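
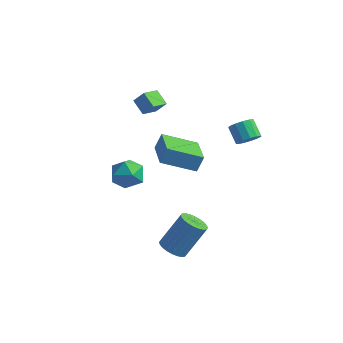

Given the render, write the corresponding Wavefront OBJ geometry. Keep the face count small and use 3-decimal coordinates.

v -2.139 1.838 1.793
v -2.955 2.193 2.35
v -1.945 2.866 1.422
v -2.761 3.221 1.979
v -1.559 1.999 2.541
v -2.375 2.354 3.098
v -1.365 3.027 2.17
v -2.181 3.382 2.727
v -2.814 -0.258 -1.361
v -2.219 0.613 -1.244
v -1.481 -1.073 -2.076
v -0.886 -0.202 -1.959
v -1.19 -0.756 -1.106
v -2.014 -0.253 -0.664
v -1.686 -0.207 -2.656
v -2.51 0.296 -2.214
v -1.521 0.644 -2.044
v -1.215 0.305 -1.086
v -2.485 -0.765 -2.234
v -2.179 -1.104 -1.276
v 1.841 -2.908 2.773
v 2.026 -2.517 3.664
v 0.588 -1.379 2.361
v 0.773 -0.987 3.252
v 3.387 -1.853 1.988
v 3.572 -1.461 2.879
v 2.134 -0.323 1.576
v 2.319 0.068 2.467
v 3.494 3.442 0.864
v 4.044 3.776 1.209
v 3.295 4.253 1.94
v 2.746 3.918 1.596
v 3.919 4.034 0.914
v 3.17 4.51 1.645
v 3.659 4.103 0.602
v 2.91 4.579 1.334
v 3.347 3.962 0.374
v 2.598 4.439 1.105
v 3.082 3.656 0.302
v 2.333 4.133 1.033
v 2.947 3.282 0.408
v 2.199 3.759 1.139
v 2.987 2.959 0.659
v 2.238 3.435 1.39
v 3.187 2.789 0.975
v 2.439 3.265 1.707
v 3.485 2.826 1.256
v 2.737 3.302 1.988
v 3.786 3.059 1.413
v 3.037 3.535 2.144
v 3.995 3.413 1.395
v 3.246 3.889 2.127
v 2.085 -2.077 -4.789
v 2.703 -2.624 -4.706
v 3.394 -1.57 -2.927
v 2.775 -1.023 -3.011
v 2.842 -2.399 -4.893
v 3.533 -1.345 -3.114
v 2.866 -2.125 -5.064
v 3.557 -1.072 -3.285
v 2.771 -1.844 -5.194
v 3.462 -0.791 -3.415
v 2.571 -1.599 -5.262
v 3.262 -0.545 -3.483
v 2.298 -1.426 -5.258
v 2.988 -0.372 -3.479
v 1.991 -1.352 -5.183
v 2.682 -0.298 -3.404
v 1.699 -1.388 -5.048
v 2.39 -0.335 -3.269
v 1.466 -1.53 -4.873
v 2.157 -0.476 -3.094
v 1.327 -1.755 -4.686
v 2.018 -0.701 -2.907
v 1.303 -2.028 -4.515
v 1.994 -0.975 -2.736
v 1.398 -2.309 -4.385
v 2.089 -1.256 -2.606
v 1.598 -2.555 -4.317
v 2.289 -1.501 -2.538
v 1.872 -2.728 -4.321
v 2.562 -1.674 -2.542
v 2.178 -2.802 -4.396
v 2.869 -1.748 -2.617
v 2.47 -2.765 -4.531
v 3.161 -1.712 -2.752
f 2 4 1
f 5 2 1
f 1 4 3
f 3 5 1
f 2 8 4
f 6 2 5
f 6 8 2
f 4 8 3
f 7 5 3
f 3 8 7
f 7 6 5
f 8 6 7
f 9 20 14
f 9 14 10
f 9 10 16
f 9 16 19
f 9 19 20
f 10 14 18
f 14 20 13
f 20 19 11
f 19 16 15
f 16 10 17
f 12 18 13
f 12 13 11
f 12 11 15
f 12 15 17
f 12 17 18
f 13 18 14
f 11 13 20
f 15 11 19
f 17 15 16
f 18 17 10
f 22 24 21
f 25 22 21
f 21 24 23
f 23 25 21
f 22 28 24
f 26 22 25
f 26 28 22
f 24 28 23
f 27 25 23
f 23 28 27
f 27 26 25
f 28 26 27
f 30 29 33
f 30 33 31
f 31 33 34
f 31 34 32
f 33 29 35
f 33 35 34
f 34 35 36
f 34 36 32
f 35 29 37
f 35 37 36
f 36 37 38
f 36 38 32
f 37 29 39
f 37 39 38
f 38 39 40
f 38 40 32
f 39 29 41
f 39 41 40
f 40 41 42
f 40 42 32
f 41 29 43
f 41 43 42
f 42 43 44
f 42 44 32
f 43 29 45
f 43 45 44
f 44 45 46
f 44 46 32
f 45 29 47
f 45 47 46
f 46 47 48
f 46 48 32
f 47 29 49
f 47 49 48
f 48 49 50
f 48 50 32
f 49 29 51
f 49 51 50
f 50 51 52
f 50 52 32
f 51 29 30
f 51 30 52
f 52 30 31
f 52 31 32
f 54 53 57
f 54 57 55
f 55 57 58
f 55 58 56
f 57 53 59
f 57 59 58
f 58 59 60
f 58 60 56
f 59 53 61
f 59 61 60
f 60 61 62
f 60 62 56
f 61 53 63
f 61 63 62
f 62 63 64
f 62 64 56
f 63 53 65
f 63 65 64
f 64 65 66
f 64 66 56
f 65 53 67
f 65 67 66
f 66 67 68
f 66 68 56
f 67 53 69
f 67 69 68
f 68 69 70
f 68 70 56
f 69 53 71
f 69 71 70
f 70 71 72
f 70 72 56
f 71 53 73
f 71 73 72
f 72 73 74
f 72 74 56
f 73 53 75
f 73 75 74
f 74 75 76
f 74 76 56
f 75 53 77
f 75 77 76
f 76 77 78
f 76 78 56
f 77 53 79
f 77 79 78
f 78 79 80
f 78 80 56
f 79 53 81
f 79 81 80
f 80 81 82
f 80 82 56
f 81 53 83
f 81 83 82
f 82 83 84
f 82 84 56
f 83 53 85
f 83 85 84
f 84 85 86
f 84 86 56
f 85 53 54
f 85 54 86
f 86 54 55
f 86 55 56



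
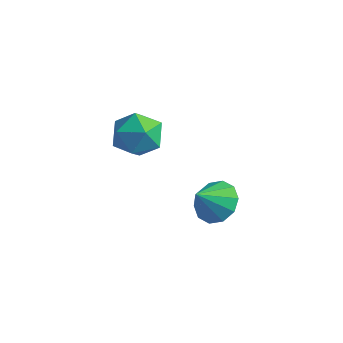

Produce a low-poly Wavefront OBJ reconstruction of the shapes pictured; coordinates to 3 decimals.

v 1.72 1.484 -3.002
v 2.402 1.031 -3.295
v 1.54 0.656 -2.138
v 2.58 1.378 -2.925
v 2.43 1.765 -2.584
v 2.008 2.046 -2.403
v 1.477 2.112 -2.45
v 1.038 1.938 -2.708
v 0.86 1.591 -3.078
v 1.01 1.203 -3.419
v 1.432 0.923 -3.601
v 1.963 0.857 -3.553
v 0.36 0.179 0.431
v 1.012 -0.467 0.66
v -0.712 -0.653 1.14
v -0.06 -1.299 1.369
v -0.04 -0.444 1.772
v 0.622 0.071 1.334
v -0.322 -1.191 0.466
v 0.34 -0.676 0.028
v 0.591 -1.314 0.681
v 0.765 -0.851 1.489
v -0.465 -0.269 0.311
v -0.291 0.194 1.119
f 2 1 4
f 2 4 3
f 4 1 5
f 4 5 3
f 5 1 6
f 5 6 3
f 6 1 7
f 6 7 3
f 7 1 8
f 7 8 3
f 8 1 9
f 8 9 3
f 9 1 10
f 9 10 3
f 10 1 11
f 10 11 3
f 11 1 12
f 11 12 3
f 12 1 2
f 12 2 3
f 13 24 18
f 13 18 14
f 13 14 20
f 13 20 23
f 13 23 24
f 14 18 22
f 18 24 17
f 24 23 15
f 23 20 19
f 20 14 21
f 16 22 17
f 16 17 15
f 16 15 19
f 16 19 21
f 16 21 22
f 17 22 18
f 15 17 24
f 19 15 23
f 21 19 20
f 22 21 14



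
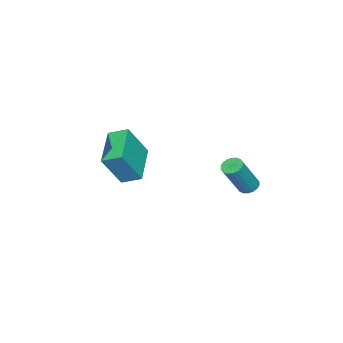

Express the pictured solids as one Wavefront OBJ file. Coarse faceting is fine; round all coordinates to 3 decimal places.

v -0.244 4.059 3.029
v 0.072 4.456 2.913
v 1.081 4.137 4.575
v 0.764 3.741 4.691
v -0.096 4.558 3.035
v 0.913 4.239 4.697
v -0.294 4.561 3.155
v 0.715 4.243 4.817
v -0.482 4.466 3.251
v 0.527 4.147 4.913
v -0.622 4.289 3.303
v 0.387 3.97 4.964
v -0.688 4.068 3.3
v 0.321 3.749 4.962
v -0.666 3.844 3.244
v 0.343 3.525 4.906
v -0.561 3.663 3.145
v 0.448 3.344 4.807
v -0.393 3.561 3.023
v 0.616 3.242 4.685
v -0.195 3.557 2.903
v 0.814 3.239 4.565
v -0.007 3.653 2.807
v 1.002 3.334 4.469
v 0.133 3.83 2.756
v 1.142 3.511 4.417
v 0.199 4.051 2.758
v 1.208 3.732 4.42
v 0.177 4.275 2.814
v 1.186 3.956 4.476
v -0.723 -2.339 3.036
v -0.935 -1.399 3.426
v 1.082 -1.623 2.29
v 0.87 -0.683 2.681
v 0.17 -2.837 4.719
v -0.042 -1.897 5.11
v 1.975 -2.121 3.974
v 1.763 -1.181 4.364
f 2 1 5
f 2 5 3
f 3 5 6
f 3 6 4
f 5 1 7
f 5 7 6
f 6 7 8
f 6 8 4
f 7 1 9
f 7 9 8
f 8 9 10
f 8 10 4
f 9 1 11
f 9 11 10
f 10 11 12
f 10 12 4
f 11 1 13
f 11 13 12
f 12 13 14
f 12 14 4
f 13 1 15
f 13 15 14
f 14 15 16
f 14 16 4
f 15 1 17
f 15 17 16
f 16 17 18
f 16 18 4
f 17 1 19
f 17 19 18
f 18 19 20
f 18 20 4
f 19 1 21
f 19 21 20
f 20 21 22
f 20 22 4
f 21 1 23
f 21 23 22
f 22 23 24
f 22 24 4
f 23 1 25
f 23 25 24
f 24 25 26
f 24 26 4
f 25 1 27
f 25 27 26
f 26 27 28
f 26 28 4
f 27 1 29
f 27 29 28
f 28 29 30
f 28 30 4
f 29 1 2
f 29 2 30
f 30 2 3
f 30 3 4
f 32 34 31
f 35 32 31
f 31 34 33
f 33 35 31
f 32 38 34
f 36 32 35
f 36 38 32
f 34 38 33
f 37 35 33
f 33 38 37
f 37 36 35
f 38 36 37



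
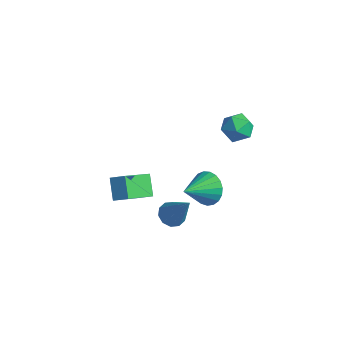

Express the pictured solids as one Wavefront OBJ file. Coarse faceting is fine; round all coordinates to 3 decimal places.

v 1.002 3.157 3.967
v 1.388 3.684 3.388
v 2.252 2.576 4.272
v 2.638 3.103 3.693
v 2.307 3.432 4.43
v 1.534 3.792 4.242
v 2.106 2.468 3.418
v 1.333 2.828 3.23
v 2.07 3.258 3.049
v 2.195 3.854 3.674
v 1.445 2.406 3.986
v 1.57 3.002 4.611
v 0.523 2.565 -1.625
v 0.958 2.095 -2.34
v 0.357 1.055 -0.735
v 1.266 2.198 -2.109
v 1.446 2.364 -1.794
v 1.467 2.564 -1.449
v 1.324 2.765 -1.135
v 1.043 2.931 -0.906
v 0.672 3.034 -0.801
v 0.275 3.056 -0.838
v -0.079 2.992 -1.012
v -0.329 2.855 -1.291
v -0.431 2.668 -1.629
v -0.369 2.462 -1.965
v -0.152 2.275 -2.243
v 0.182 2.137 -2.414
v 0.574 2.074 -2.448
v -3.209 -0.265 -1.186
v -2.507 0.052 -0.761
v -3.218 1.488 -2.482
v -2.516 1.805 -2.057
v -2.444 -0.865 -2.003
v -1.742 -0.548 -1.578
v -2.453 0.888 -3.299
v -1.751 1.205 -2.874
v 1.177 -0.661 -0.487
v 1.73 -0.388 -0.818
v 2.303 -0.699 1.367
v 1.49 -0.062 -0.666
v 1.131 0.036 -0.445
v 0.789 -0.133 -0.241
v 0.595 -0.504 -0.131
v 0.623 -0.935 -0.156
v 0.863 -1.261 -0.309
v 1.222 -1.359 -0.529
v 1.564 -1.19 -0.733
v 1.758 -0.819 -0.844
f 1 12 6
f 1 6 2
f 1 2 8
f 1 8 11
f 1 11 12
f 2 6 10
f 6 12 5
f 12 11 3
f 11 8 7
f 8 2 9
f 4 10 5
f 4 5 3
f 4 3 7
f 4 7 9
f 4 9 10
f 5 10 6
f 3 5 12
f 7 3 11
f 9 7 8
f 10 9 2
f 14 13 16
f 14 16 15
f 16 13 17
f 16 17 15
f 17 13 18
f 17 18 15
f 18 13 19
f 18 19 15
f 19 13 20
f 19 20 15
f 20 13 21
f 20 21 15
f 21 13 22
f 21 22 15
f 22 13 23
f 22 23 15
f 23 13 24
f 23 24 15
f 24 13 25
f 24 25 15
f 25 13 26
f 25 26 15
f 26 13 27
f 26 27 15
f 27 13 28
f 27 28 15
f 28 13 29
f 28 29 15
f 29 13 14
f 29 14 15
f 31 33 30
f 34 31 30
f 30 33 32
f 32 34 30
f 31 37 33
f 35 31 34
f 35 37 31
f 33 37 32
f 36 34 32
f 32 37 36
f 36 35 34
f 37 35 36
f 39 38 41
f 39 41 40
f 41 38 42
f 41 42 40
f 42 38 43
f 42 43 40
f 43 38 44
f 43 44 40
f 44 38 45
f 44 45 40
f 45 38 46
f 45 46 40
f 46 38 47
f 46 47 40
f 47 38 48
f 47 48 40
f 48 38 49
f 48 49 40
f 49 38 39
f 49 39 40



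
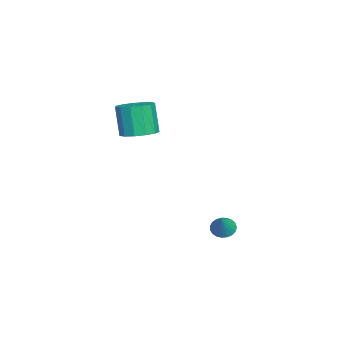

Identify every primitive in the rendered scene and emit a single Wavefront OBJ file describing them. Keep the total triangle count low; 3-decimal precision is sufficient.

v 1.726 -2.89 3.074
v 2.595 -2.958 3.298
v 2.163 -3.219 4.89
v 1.294 -3.15 4.666
v 2.473 -2.468 3.346
v 2.042 -2.729 4.938
v 2.115 -2.112 3.307
v 1.683 -2.373 4.899
v 1.632 -2.003 3.194
v 1.201 -2.263 4.786
v 1.18 -2.175 3.043
v 0.748 -2.436 4.635
v 0.901 -2.574 2.902
v 0.469 -2.835 4.494
v 0.884 -3.073 2.815
v 0.452 -3.334 4.407
v 1.134 -3.514 2.811
v 0.702 -3.775 4.403
v 1.572 -3.757 2.89
v 1.14 -4.018 4.482
v 2.059 -3.724 3.028
v 1.627 -3.985 4.62
v 2.44 -3.427 3.18
v 2.009 -3.687 4.772
v 2.688 1.012 -2.13
v 3.14 1.012 -2.525
v 3.512 1.008 -1.19
v 3.102 1.256 -2.491
v 2.992 1.458 -2.394
v 2.83 1.583 -2.251
v 2.643 1.609 -2.088
v 2.464 1.532 -1.932
v 2.324 1.365 -1.81
v 2.247 1.137 -1.743
v 2.246 0.888 -1.744
v 2.322 0.66 -1.811
v 2.461 0.493 -1.934
v 2.639 0.416 -2.09
v 2.826 0.442 -2.254
v 2.989 0.566 -2.396
v 3.1 0.768 -2.492
f 2 1 5
f 2 5 3
f 3 5 6
f 3 6 4
f 5 1 7
f 5 7 6
f 6 7 8
f 6 8 4
f 7 1 9
f 7 9 8
f 8 9 10
f 8 10 4
f 9 1 11
f 9 11 10
f 10 11 12
f 10 12 4
f 11 1 13
f 11 13 12
f 12 13 14
f 12 14 4
f 13 1 15
f 13 15 14
f 14 15 16
f 14 16 4
f 15 1 17
f 15 17 16
f 16 17 18
f 16 18 4
f 17 1 19
f 17 19 18
f 18 19 20
f 18 20 4
f 19 1 21
f 19 21 20
f 20 21 22
f 20 22 4
f 21 1 23
f 21 23 22
f 22 23 24
f 22 24 4
f 23 1 2
f 23 2 24
f 24 2 3
f 24 3 4
f 26 25 28
f 26 28 27
f 28 25 29
f 28 29 27
f 29 25 30
f 29 30 27
f 30 25 31
f 30 31 27
f 31 25 32
f 31 32 27
f 32 25 33
f 32 33 27
f 33 25 34
f 33 34 27
f 34 25 35
f 34 35 27
f 35 25 36
f 35 36 27
f 36 25 37
f 36 37 27
f 37 25 38
f 37 38 27
f 38 25 39
f 38 39 27
f 39 25 40
f 39 40 27
f 40 25 41
f 40 41 27
f 41 25 26
f 41 26 27



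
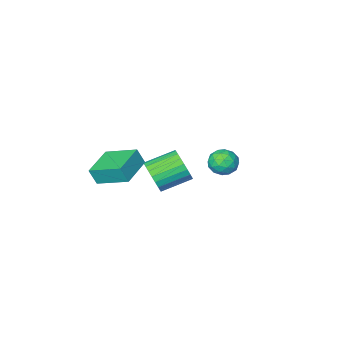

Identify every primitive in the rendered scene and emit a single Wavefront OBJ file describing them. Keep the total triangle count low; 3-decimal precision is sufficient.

v -3.679 -0.308 1.509
v -3 -0.558 1.729
v -4.04 -1.462 1.311
v -3.361 -1.712 1.531
v -3.832 -1.403 2.036
v -3.608 -0.69 2.159
v -3.432 -1.33 0.881
v -3.208 -0.617 1.004
v -2.846 -1.19 1.34
v -3.094 -1.235 2.055
v -3.946 -0.785 0.985
v -4.194 -0.83 1.7
v -3.308 -0.332 1.637
v -3.732 -1.688 1.403
v -4.009 -1.507 1.701
v -3.609 -1.654 1.83
v -3.666 -0.409 1.889
v -3.266 -0.557 2.018
v -3.755 -1.053 2.199
v -3.774 -1.463 1.022
v -3.374 -1.611 1.151
v -3.431 -0.366 1.21
v -3.031 -0.513 1.339
v -3.285 -0.967 0.841
v -2.818 -0.85 1.537
v -3.03 -1.528 1.421
v -3.072 -1.304 1.039
v -2.941 -0.885 1.111
v -2.963 -0.877 1.957
v -3.176 -1.555 1.84
v -3.452 -1.374 2.138
v -3.321 -0.955 2.21
v -2.873 -1.248 1.729
v -3.864 -0.465 1.2
v -4.077 -1.143 1.083
v -3.719 -1.065 0.83
v -3.588 -0.646 0.902
v -4.01 -0.492 1.619
v -4.222 -1.17 1.503
v -4.099 -1.135 1.929
v -3.968 -0.716 2.001
v -4.167 -0.772 1.311
v 1.121 0.709 3.191
v 1.478 1.028 3.869
v 0.137 1.389 4.407
v -0.221 1.071 3.729
v 1.47 1.286 3.674
v 0.129 1.648 4.213
v 1.409 1.457 3.406
v 0.067 1.819 3.945
v 1.303 1.515 3.106
v -0.038 1.876 3.644
v 1.17 1.449 2.818
v -0.171 1.81 3.356
v 1.03 1.271 2.587
v -0.312 1.632 3.125
v 0.903 1.007 2.448
v -0.439 1.369 2.986
v 0.809 0.698 2.422
v -0.532 1.06 2.96
v 0.763 0.391 2.513
v -0.578 0.752 3.051
v 0.771 0.132 2.707
v -0.57 0.494 3.246
v 0.833 -0.039 2.975
v -0.509 0.323 3.514
v 0.938 -0.096 3.276
v -0.403 0.265 3.814
v 1.071 -0.03 3.564
v -0.27 0.331 4.102
v 1.212 0.148 3.795
v -0.13 0.509 4.333
v 1.339 0.411 3.934
v -0.003 0.773 4.472
v 1.432 0.72 3.96
v 0.091 1.082 4.498
v 1.372 -2.167 2.405
v 1.645 -2.372 3.195
v 0.565 -0.844 3.028
v 0.838 -1.049 3.817
v 2.702 -1.251 2.183
v 2.975 -1.456 2.972
v 1.895 0.072 2.805
v 2.168 -0.133 3.595
f 1 38 17
f 38 12 41
f 17 41 6
f 38 41 17
f 1 17 13
f 17 6 18
f 13 18 2
f 17 18 13
f 1 13 22
f 13 2 23
f 22 23 8
f 13 23 22
f 1 22 34
f 22 8 37
f 34 37 11
f 22 37 34
f 1 34 38
f 34 11 42
f 38 42 12
f 34 42 38
f 2 18 29
f 18 6 32
f 29 32 10
f 18 32 29
f 6 41 19
f 41 12 40
f 19 40 5
f 41 40 19
f 12 42 39
f 42 11 35
f 39 35 3
f 42 35 39
f 11 37 36
f 37 8 24
f 36 24 7
f 37 24 36
f 8 23 28
f 23 2 25
f 28 25 9
f 23 25 28
f 4 30 16
f 30 10 31
f 16 31 5
f 30 31 16
f 4 16 14
f 16 5 15
f 14 15 3
f 16 15 14
f 4 14 21
f 14 3 20
f 21 20 7
f 14 20 21
f 4 21 26
f 21 7 27
f 26 27 9
f 21 27 26
f 4 26 30
f 26 9 33
f 30 33 10
f 26 33 30
f 5 31 19
f 31 10 32
f 19 32 6
f 31 32 19
f 3 15 39
f 15 5 40
f 39 40 12
f 15 40 39
f 7 20 36
f 20 3 35
f 36 35 11
f 20 35 36
f 9 27 28
f 27 7 24
f 28 24 8
f 27 24 28
f 10 33 29
f 33 9 25
f 29 25 2
f 33 25 29
f 44 43 47
f 44 47 45
f 45 47 48
f 45 48 46
f 47 43 49
f 47 49 48
f 48 49 50
f 48 50 46
f 49 43 51
f 49 51 50
f 50 51 52
f 50 52 46
f 51 43 53
f 51 53 52
f 52 53 54
f 52 54 46
f 53 43 55
f 53 55 54
f 54 55 56
f 54 56 46
f 55 43 57
f 55 57 56
f 56 57 58
f 56 58 46
f 57 43 59
f 57 59 58
f 58 59 60
f 58 60 46
f 59 43 61
f 59 61 60
f 60 61 62
f 60 62 46
f 61 43 63
f 61 63 62
f 62 63 64
f 62 64 46
f 63 43 65
f 63 65 64
f 64 65 66
f 64 66 46
f 65 43 67
f 65 67 66
f 66 67 68
f 66 68 46
f 67 43 69
f 67 69 68
f 68 69 70
f 68 70 46
f 69 43 71
f 69 71 70
f 70 71 72
f 70 72 46
f 71 43 73
f 71 73 72
f 72 73 74
f 72 74 46
f 73 43 75
f 73 75 74
f 74 75 76
f 74 76 46
f 75 43 44
f 75 44 76
f 76 44 45
f 76 45 46
f 78 80 77
f 81 78 77
f 77 80 79
f 79 81 77
f 78 84 80
f 82 78 81
f 82 84 78
f 80 84 79
f 83 81 79
f 79 84 83
f 83 82 81
f 84 82 83



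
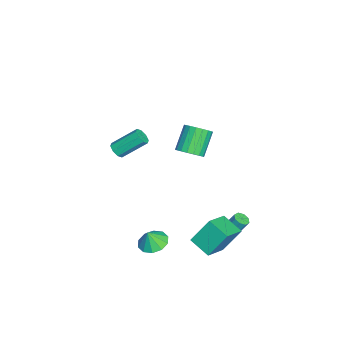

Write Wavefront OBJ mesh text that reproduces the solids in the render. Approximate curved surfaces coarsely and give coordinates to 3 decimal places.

v 1.501 0.533 2.473
v 1.998 0.118 3.023
v 0.856 0.491 4.337
v 0.359 0.907 3.787
v 2.132 0.471 3.039
v 0.99 0.845 4.353
v 2.141 0.837 2.943
v 0.999 1.21 4.257
v 2.023 1.143 2.754
v 0.881 1.516 4.067
v 1.802 1.328 2.509
v 0.66 1.701 3.823
v 1.521 1.355 2.257
v 0.379 1.728 3.571
v 1.236 1.22 2.048
v 0.094 1.593 3.361
v 1.004 0.949 1.923
v -0.138 1.322 3.237
v 0.87 0.595 1.907
v -0.272 0.969 3.221
v 0.861 0.23 2.003
v -0.281 0.603 3.317
v 0.979 -0.076 2.193
v -0.163 0.297 3.506
v 1.2 -0.261 2.437
v 0.058 0.112 3.751
v 1.481 -0.288 2.689
v 0.339 0.085 4.003
v 1.766 -0.153 2.899
v 0.624 0.22 4.212
v 3.661 -1.28 -3.823
v 4.412 -1.739 -4.123
v 3.899 -1.56 -2.797
v 4.568 -1.197 -4.011
v 4.378 -0.687 -3.827
v 3.914 -0.403 -3.642
v 3.353 -0.454 -3.526
v 2.91 -0.82 -3.523
v 2.754 -1.362 -3.635
v 2.944 -1.872 -3.819
v 3.409 -2.156 -4.004
v 3.969 -2.105 -4.12
v 2.669 1.594 -3.732
v 2.344 2.618 -2.201
v 3.458 2.686 -4.294
v 3.133 3.71 -2.764
v 4.167 0.91 -2.956
v 3.842 1.934 -1.426
v 4.956 2.002 -3.519
v 4.631 3.026 -1.988
v -3.822 -4.482 -2.072
v -3.314 -4.631 -1.769
v -3.61 -3.107 -0.525
v -4.118 -2.958 -0.828
v -3.233 -4.331 -2.117
v -3.529 -2.807 -0.873
v -3.497 -4.119 -2.439
v -3.793 -2.595 -1.195
v -3.951 -4.12 -2.546
v -4.247 -2.596 -1.302
v -4.33 -4.333 -2.375
v -4.626 -2.809 -1.131
v -4.411 -4.633 -2.027
v -4.707 -3.109 -0.783
v -4.147 -4.845 -1.705
v -4.443 -3.321 -0.461
v -3.693 -4.844 -1.598
v -3.989 -3.32 -0.354
v 1.947 3.066 -3.621
v 2.245 2.704 -3.418
v 2.271 3.253 -2.477
v 1.973 3.614 -2.679
v 2.45 2.989 -3.59
v 2.476 3.537 -2.648
v 2.361 3.318 -3.779
v 2.387 3.866 -2.838
v 2.029 3.5 -3.876
v 2.055 4.048 -2.934
v 1.649 3.427 -3.823
v 1.675 3.976 -2.882
v 1.444 3.143 -3.652
v 1.47 3.691 -2.71
v 1.533 2.814 -3.462
v 1.559 3.362 -2.521
v 1.865 2.632 -3.366
v 1.891 3.18 -2.424
f 2 1 5
f 2 5 3
f 3 5 6
f 3 6 4
f 5 1 7
f 5 7 6
f 6 7 8
f 6 8 4
f 7 1 9
f 7 9 8
f 8 9 10
f 8 10 4
f 9 1 11
f 9 11 10
f 10 11 12
f 10 12 4
f 11 1 13
f 11 13 12
f 12 13 14
f 12 14 4
f 13 1 15
f 13 15 14
f 14 15 16
f 14 16 4
f 15 1 17
f 15 17 16
f 16 17 18
f 16 18 4
f 17 1 19
f 17 19 18
f 18 19 20
f 18 20 4
f 19 1 21
f 19 21 20
f 20 21 22
f 20 22 4
f 21 1 23
f 21 23 22
f 22 23 24
f 22 24 4
f 23 1 25
f 23 25 24
f 24 25 26
f 24 26 4
f 25 1 27
f 25 27 26
f 26 27 28
f 26 28 4
f 27 1 29
f 27 29 28
f 28 29 30
f 28 30 4
f 29 1 2
f 29 2 30
f 30 2 3
f 30 3 4
f 32 31 34
f 32 34 33
f 34 31 35
f 34 35 33
f 35 31 36
f 35 36 33
f 36 31 37
f 36 37 33
f 37 31 38
f 37 38 33
f 38 31 39
f 38 39 33
f 39 31 40
f 39 40 33
f 40 31 41
f 40 41 33
f 41 31 42
f 41 42 33
f 42 31 32
f 42 32 33
f 44 46 43
f 47 44 43
f 43 46 45
f 45 47 43
f 44 50 46
f 48 44 47
f 48 50 44
f 46 50 45
f 49 47 45
f 45 50 49
f 49 48 47
f 50 48 49
f 52 51 55
f 52 55 53
f 53 55 56
f 53 56 54
f 55 51 57
f 55 57 56
f 56 57 58
f 56 58 54
f 57 51 59
f 57 59 58
f 58 59 60
f 58 60 54
f 59 51 61
f 59 61 60
f 60 61 62
f 60 62 54
f 61 51 63
f 61 63 62
f 62 63 64
f 62 64 54
f 63 51 65
f 63 65 64
f 64 65 66
f 64 66 54
f 65 51 67
f 65 67 66
f 66 67 68
f 66 68 54
f 67 51 52
f 67 52 68
f 68 52 53
f 68 53 54
f 70 69 73
f 70 73 71
f 71 73 74
f 71 74 72
f 73 69 75
f 73 75 74
f 74 75 76
f 74 76 72
f 75 69 77
f 75 77 76
f 76 77 78
f 76 78 72
f 77 69 79
f 77 79 78
f 78 79 80
f 78 80 72
f 79 69 81
f 79 81 80
f 80 81 82
f 80 82 72
f 81 69 83
f 81 83 82
f 82 83 84
f 82 84 72
f 83 69 85
f 83 85 84
f 84 85 86
f 84 86 72
f 85 69 70
f 85 70 86
f 86 70 71
f 86 71 72



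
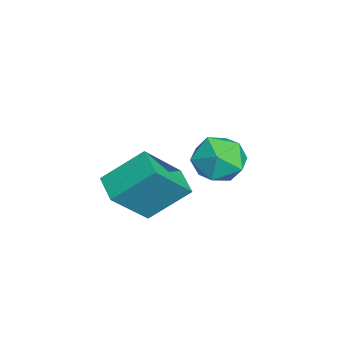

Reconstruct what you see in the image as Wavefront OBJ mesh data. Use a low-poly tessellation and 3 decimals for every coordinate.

v -0.069 3.13 -0.185
v 0.725 2.393 -0.337
v -0.905 2.527 -1.623
v -0.111 1.79 -1.775
v -0.791 1.693 -0.924
v -0.274 2.066 -0.035
v 0.094 2.854 -1.925
v 0.611 3.227 -1.036
v 0.826 2.223 -1.413
v 0.279 1.505 -0.794
v -0.459 3.415 -1.166
v -1.006 2.697 -0.547
v 3.397 -1.285 0.414
v 3.218 0.104 1.576
v 2.549 -0.161 -1.062
v 2.37 1.229 0.1
v 4.41 -0.909 0.12
v 4.231 0.481 1.282
v 3.562 0.216 -1.356
v 3.383 1.605 -0.194
f 1 12 6
f 1 6 2
f 1 2 8
f 1 8 11
f 1 11 12
f 2 6 10
f 6 12 5
f 12 11 3
f 11 8 7
f 8 2 9
f 4 10 5
f 4 5 3
f 4 3 7
f 4 7 9
f 4 9 10
f 5 10 6
f 3 5 12
f 7 3 11
f 9 7 8
f 10 9 2
f 14 16 13
f 17 14 13
f 13 16 15
f 15 17 13
f 14 20 16
f 18 14 17
f 18 20 14
f 16 20 15
f 19 17 15
f 15 20 19
f 19 18 17
f 20 18 19



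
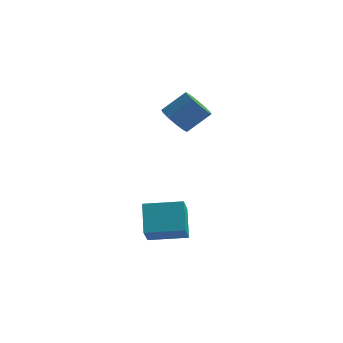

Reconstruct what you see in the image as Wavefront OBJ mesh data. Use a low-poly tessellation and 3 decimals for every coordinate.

v -2.787 0.205 1.713
v -2.372 0.535 1.1
v -1.478 1.145 2.035
v -1.893 0.815 2.647
v -2.731 0.856 1.234
v -1.838 1.467 2.169
v -3.112 0.929 1.551
v -2.219 1.539 2.486
v -3.369 0.725 1.93
v -2.475 1.335 2.864
v -3.403 0.322 2.225
v -2.509 0.932 3.16
v -3.202 -0.125 2.325
v -2.308 0.485 3.26
v -2.842 -0.447 2.191
v -1.949 0.164 3.126
v -2.461 -0.519 1.874
v -1.568 0.091 2.809
v -2.205 -0.315 1.496
v -1.311 0.295 2.43
v -2.171 0.088 1.2
v -1.277 0.698 2.135
v -2.635 -4.109 -2.864
v -3.075 -3.035 -1.778
v -2.785 -3.208 -3.817
v -3.225 -2.133 -2.731
v -0.975 -3.627 -2.669
v -1.415 -2.552 -1.583
v -1.125 -2.725 -3.622
v -1.565 -1.651 -2.536
f 2 1 5
f 2 5 3
f 3 5 6
f 3 6 4
f 5 1 7
f 5 7 6
f 6 7 8
f 6 8 4
f 7 1 9
f 7 9 8
f 8 9 10
f 8 10 4
f 9 1 11
f 9 11 10
f 10 11 12
f 10 12 4
f 11 1 13
f 11 13 12
f 12 13 14
f 12 14 4
f 13 1 15
f 13 15 14
f 14 15 16
f 14 16 4
f 15 1 17
f 15 17 16
f 16 17 18
f 16 18 4
f 17 1 19
f 17 19 18
f 18 19 20
f 18 20 4
f 19 1 21
f 19 21 20
f 20 21 22
f 20 22 4
f 21 1 2
f 21 2 22
f 22 2 3
f 22 3 4
f 24 26 23
f 27 24 23
f 23 26 25
f 25 27 23
f 24 30 26
f 28 24 27
f 28 30 24
f 26 30 25
f 29 27 25
f 25 30 29
f 29 28 27
f 30 28 29



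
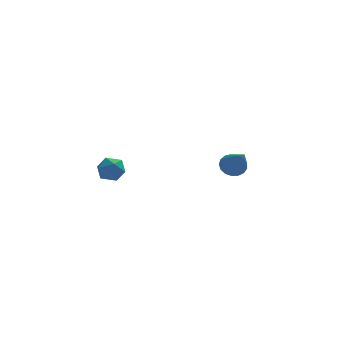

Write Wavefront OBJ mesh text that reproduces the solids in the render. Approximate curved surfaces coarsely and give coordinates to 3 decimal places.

v 3.805 1.728 1.315
v 4.113 2.137 1.749
v 3.995 0.112 2.705
v 3.803 2.165 1.824
v 3.493 2.093 1.782
v 3.255 1.938 1.634
v 3.143 1.735 1.413
v 3.182 1.53 1.169
v 3.365 1.371 0.959
v 3.648 1.293 0.831
v 3.968 1.316 0.813
v 4.25 1.433 0.911
v 4.43 1.617 1.101
v 4.468 1.827 1.34
v 4.353 2.015 1.574
v -2.269 -2.262 3.753
v -1.879 -2.765 4.053
v -2.841 -3.055 3.167
v -2.451 -3.558 3.467
v -2.915 -3.196 3.853
v -2.561 -2.706 4.215
v -2.159 -3.114 3.005
v -1.805 -2.624 3.367
v -1.81 -3.292 3.59
v -2.278 -3.342 4.115
v -2.442 -2.478 3.105
v -2.91 -2.528 3.63
f 2 1 4
f 2 4 3
f 4 1 5
f 4 5 3
f 5 1 6
f 5 6 3
f 6 1 7
f 6 7 3
f 7 1 8
f 7 8 3
f 8 1 9
f 8 9 3
f 9 1 10
f 9 10 3
f 10 1 11
f 10 11 3
f 11 1 12
f 11 12 3
f 12 1 13
f 12 13 3
f 13 1 14
f 13 14 3
f 14 1 15
f 14 15 3
f 15 1 2
f 15 2 3
f 16 27 21
f 16 21 17
f 16 17 23
f 16 23 26
f 16 26 27
f 17 21 25
f 21 27 20
f 27 26 18
f 26 23 22
f 23 17 24
f 19 25 20
f 19 20 18
f 19 18 22
f 19 22 24
f 19 24 25
f 20 25 21
f 18 20 27
f 22 18 26
f 24 22 23
f 25 24 17



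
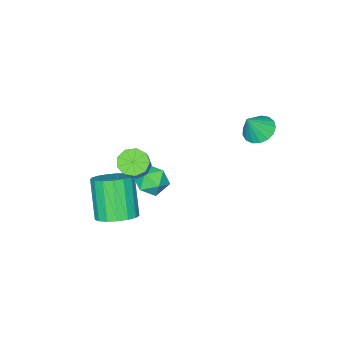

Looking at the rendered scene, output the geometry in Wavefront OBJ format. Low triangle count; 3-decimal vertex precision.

v 1.113 0.113 -4.169
v 1.563 -0.625 -4.381
v 0.936 -1.472 -2.764
v 0.487 -0.733 -2.551
v 1.842 -0.397 -4.154
v 1.215 -1.244 -2.536
v 1.954 -0.053 -3.93
v 1.328 -0.9 -2.313
v 1.874 0.33 -3.76
v 1.247 -0.517 -2.143
v 1.62 0.663 -3.685
v 0.993 -0.184 -2.068
v 1.249 0.87 -3.72
v 0.622 0.023 -2.103
v 0.847 0.904 -3.858
v 0.221 0.057 -2.241
v 0.507 0.757 -4.067
v -0.12 -0.09 -2.45
v 0.305 0.462 -4.299
v -0.322 -0.385 -2.682
v 0.289 0.088 -4.502
v -0.338 -0.759 -2.885
v 0.461 -0.281 -4.628
v -0.166 -1.128 -3.011
v 0.783 -0.559 -4.649
v 0.156 -1.406 -3.032
v 1.181 -0.683 -4.56
v 0.554 -1.53 -2.943
v 0.917 0.974 -0.372
v 1.428 0.624 -0.531
v 1.954 1.035 0.253
v 1.443 1.386 0.412
v 1.439 1.008 -0.74
v 1.965 1.42 0.044
v 1.206 1.376 -0.777
v 1.732 1.788 0.007
v 0.837 1.557 -0.625
v 1.363 1.969 0.159
v 0.506 1.464 -0.354
v 1.032 1.876 0.43
v 0.367 1.143 -0.091
v 0.893 1.554 0.692
v 0.485 0.742 0.04
v 1.011 1.154 0.824
v 0.806 0.45 -0.022
v 1.332 0.862 0.762
v 1.178 0.403 -0.247
v 1.704 0.815 0.537
v -3.015 3.847 0.989
v -2.437 3.697 0.605
v -2.425 3.713 1.931
v -2.424 4.034 0.644
v -2.546 4.329 0.763
v -2.776 4.512 0.933
v -3.06 4.544 1.115
v -3.335 4.415 1.269
v -3.536 4.157 1.359
v -3.618 3.827 1.364
v -3.562 3.502 1.283
v -3.381 3.255 1.134
v -3.116 3.145 0.953
v -2.828 3.195 0.779
v -2.583 3.394 0.654
v 0.213 1.563 -1.848
v 0.682 0.992 -2.124
v -0.802 0.808 -2.016
v -0.333 0.237 -2.292
v -0.303 0.439 -1.53
v 0.325 0.906 -1.426
v -0.445 0.894 -2.714
v 0.183 1.361 -2.61
v 0.276 0.579 -2.659
v 0.364 0.298 -1.927
v -0.484 1.502 -2.213
v -0.396 1.221 -1.481
f 2 1 5
f 2 5 3
f 3 5 6
f 3 6 4
f 5 1 7
f 5 7 6
f 6 7 8
f 6 8 4
f 7 1 9
f 7 9 8
f 8 9 10
f 8 10 4
f 9 1 11
f 9 11 10
f 10 11 12
f 10 12 4
f 11 1 13
f 11 13 12
f 12 13 14
f 12 14 4
f 13 1 15
f 13 15 14
f 14 15 16
f 14 16 4
f 15 1 17
f 15 17 16
f 16 17 18
f 16 18 4
f 17 1 19
f 17 19 18
f 18 19 20
f 18 20 4
f 19 1 21
f 19 21 20
f 20 21 22
f 20 22 4
f 21 1 23
f 21 23 22
f 22 23 24
f 22 24 4
f 23 1 25
f 23 25 24
f 24 25 26
f 24 26 4
f 25 1 27
f 25 27 26
f 26 27 28
f 26 28 4
f 27 1 2
f 27 2 28
f 28 2 3
f 28 3 4
f 30 29 33
f 30 33 31
f 31 33 34
f 31 34 32
f 33 29 35
f 33 35 34
f 34 35 36
f 34 36 32
f 35 29 37
f 35 37 36
f 36 37 38
f 36 38 32
f 37 29 39
f 37 39 38
f 38 39 40
f 38 40 32
f 39 29 41
f 39 41 40
f 40 41 42
f 40 42 32
f 41 29 43
f 41 43 42
f 42 43 44
f 42 44 32
f 43 29 45
f 43 45 44
f 44 45 46
f 44 46 32
f 45 29 47
f 45 47 46
f 46 47 48
f 46 48 32
f 47 29 30
f 47 30 48
f 48 30 31
f 48 31 32
f 50 49 52
f 50 52 51
f 52 49 53
f 52 53 51
f 53 49 54
f 53 54 51
f 54 49 55
f 54 55 51
f 55 49 56
f 55 56 51
f 56 49 57
f 56 57 51
f 57 49 58
f 57 58 51
f 58 49 59
f 58 59 51
f 59 49 60
f 59 60 51
f 60 49 61
f 60 61 51
f 61 49 62
f 61 62 51
f 62 49 63
f 62 63 51
f 63 49 50
f 63 50 51
f 64 75 69
f 64 69 65
f 64 65 71
f 64 71 74
f 64 74 75
f 65 69 73
f 69 75 68
f 75 74 66
f 74 71 70
f 71 65 72
f 67 73 68
f 67 68 66
f 67 66 70
f 67 70 72
f 67 72 73
f 68 73 69
f 66 68 75
f 70 66 74
f 72 70 71
f 73 72 65



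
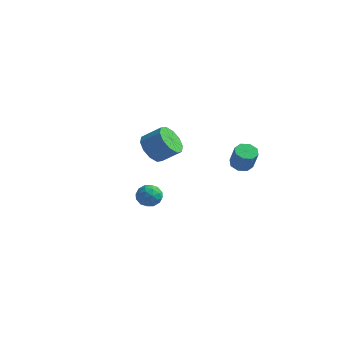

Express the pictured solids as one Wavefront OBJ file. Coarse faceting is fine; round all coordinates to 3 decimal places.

v -0.1 -3.044 3.483
v 0.479 -2.67 3.709
v 0.561 -4.01 3.391
v 1.14 -3.636 3.617
v 0.597 -3.778 4.078
v 0.189 -3.181 4.134
v 0.851 -3.499 2.966
v 0.443 -2.902 3.022
v 1.067 -2.951 3.389
v 0.91 -3.123 4.076
v 0.13 -3.557 3.024
v -0.027 -3.729 3.711
v 0.132 -2.772 3.604
v 0.908 -3.908 3.496
v 0.589 -3.991 3.767
v 0.93 -3.771 3.9
v -0.039 -3.072 3.854
v 0.301 -2.852 3.987
v 0.371 -3.504 4.203
v 0.739 -3.828 3.113
v 1.079 -3.608 3.246
v 0.11 -2.909 3.2
v 0.451 -2.689 3.333
v 0.669 -3.176 2.897
v 0.817 -2.717 3.549
v 1.206 -3.285 3.495
v 1.036 -3.205 3.112
v 0.796 -2.854 3.146
v 0.725 -2.819 3.953
v 1.113 -3.387 3.899
v 0.794 -3.47 4.17
v 0.555 -3.119 4.203
v 1.071 -2.984 3.765
v -0.073 -3.293 3.201
v 0.315 -3.861 3.147
v 0.485 -3.561 2.897
v 0.246 -3.21 2.93
v -0.166 -3.395 3.605
v 0.223 -3.963 3.551
v 0.244 -3.826 3.954
v 0.004 -3.475 3.988
v -0.031 -3.696 3.335
v 2.042 4.011 2.476
v 2.551 3.685 2.211
v 2.987 3.383 3.42
v 2.478 3.709 3.684
v 2.656 4.172 2.295
v 3.092 3.869 3.504
v 2.402 4.565 2.485
v 2.837 4.262 3.694
v 1.937 4.633 2.669
v 2.372 4.331 3.878
v 1.533 4.337 2.74
v 1.969 4.035 3.949
v 1.428 3.851 2.656
v 1.864 3.548 3.865
v 1.683 3.458 2.466
v 2.118 3.155 3.675
v 2.148 3.389 2.282
v 2.583 3.087 3.491
v -2.29 2.057 3.413
v -1.908 2.628 2.714
v -0.908 2.954 3.528
v -1.29 2.383 4.227
v -2.287 2.965 3.045
v -1.287 3.292 3.859
v -2.667 2.955 3.516
v -1.667 3.282 4.33
v -2.904 2.602 3.948
v -1.904 2.929 4.762
v -2.905 2.041 4.176
v -1.905 2.368 4.989
v -2.672 1.486 4.112
v -1.672 1.812 4.926
v -2.293 1.148 3.781
v -1.293 1.475 4.595
v -1.913 1.158 3.31
v -0.913 1.485 4.124
v -1.676 1.511 2.878
v -0.676 1.838 3.692
v -1.675 2.072 2.651
v -0.675 2.399 3.464
f 1 38 17
f 38 12 41
f 17 41 6
f 38 41 17
f 1 17 13
f 17 6 18
f 13 18 2
f 17 18 13
f 1 13 22
f 13 2 23
f 22 23 8
f 13 23 22
f 1 22 34
f 22 8 37
f 34 37 11
f 22 37 34
f 1 34 38
f 34 11 42
f 38 42 12
f 34 42 38
f 2 18 29
f 18 6 32
f 29 32 10
f 18 32 29
f 6 41 19
f 41 12 40
f 19 40 5
f 41 40 19
f 12 42 39
f 42 11 35
f 39 35 3
f 42 35 39
f 11 37 36
f 37 8 24
f 36 24 7
f 37 24 36
f 8 23 28
f 23 2 25
f 28 25 9
f 23 25 28
f 4 30 16
f 30 10 31
f 16 31 5
f 30 31 16
f 4 16 14
f 16 5 15
f 14 15 3
f 16 15 14
f 4 14 21
f 14 3 20
f 21 20 7
f 14 20 21
f 4 21 26
f 21 7 27
f 26 27 9
f 21 27 26
f 4 26 30
f 26 9 33
f 30 33 10
f 26 33 30
f 5 31 19
f 31 10 32
f 19 32 6
f 31 32 19
f 3 15 39
f 15 5 40
f 39 40 12
f 15 40 39
f 7 20 36
f 20 3 35
f 36 35 11
f 20 35 36
f 9 27 28
f 27 7 24
f 28 24 8
f 27 24 28
f 10 33 29
f 33 9 25
f 29 25 2
f 33 25 29
f 44 43 47
f 44 47 45
f 45 47 48
f 45 48 46
f 47 43 49
f 47 49 48
f 48 49 50
f 48 50 46
f 49 43 51
f 49 51 50
f 50 51 52
f 50 52 46
f 51 43 53
f 51 53 52
f 52 53 54
f 52 54 46
f 53 43 55
f 53 55 54
f 54 55 56
f 54 56 46
f 55 43 57
f 55 57 56
f 56 57 58
f 56 58 46
f 57 43 59
f 57 59 58
f 58 59 60
f 58 60 46
f 59 43 44
f 59 44 60
f 60 44 45
f 60 45 46
f 62 61 65
f 62 65 63
f 63 65 66
f 63 66 64
f 65 61 67
f 65 67 66
f 66 67 68
f 66 68 64
f 67 61 69
f 67 69 68
f 68 69 70
f 68 70 64
f 69 61 71
f 69 71 70
f 70 71 72
f 70 72 64
f 71 61 73
f 71 73 72
f 72 73 74
f 72 74 64
f 73 61 75
f 73 75 74
f 74 75 76
f 74 76 64
f 75 61 77
f 75 77 76
f 76 77 78
f 76 78 64
f 77 61 79
f 77 79 78
f 78 79 80
f 78 80 64
f 79 61 81
f 79 81 80
f 80 81 82
f 80 82 64
f 81 61 62
f 81 62 82
f 82 62 63
f 82 63 64



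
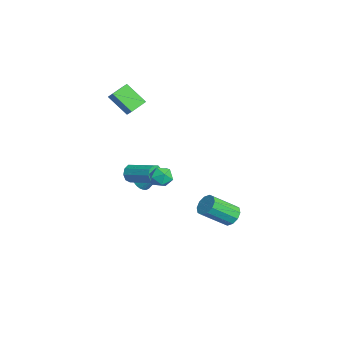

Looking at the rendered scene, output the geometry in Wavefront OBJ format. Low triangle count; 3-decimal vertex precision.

v -3.836 -0.411 3.334
v -4.612 -1.287 4.395
v -3.258 -0.26 3.881
v -4.033 -1.137 4.942
v -3.287 -1.303 2.998
v -4.062 -2.18 4.059
v -2.708 -1.153 3.545
v -3.484 -2.029 4.606
v 0.475 3.586 -3.396
v 1.158 3.499 -3.569
v 1.268 2.046 -2.396
v 0.585 2.134 -2.224
v 1.139 3.773 -3.227
v 1.249 2.321 -2.054
v 0.865 3.976 -2.95
v 0.975 2.524 -1.777
v 0.443 4.03 -2.843
v 0.553 2.578 -1.671
v 0.033 3.915 -2.948
v 0.143 2.462 -1.775
v -0.208 3.674 -3.224
v -0.098 2.221 -2.051
v -0.189 3.399 -3.566
v -0.079 1.947 -2.393
v 0.085 3.196 -3.843
v 0.195 1.744 -2.67
v 0.507 3.142 -3.949
v 0.617 1.69 -2.777
v 0.917 3.258 -3.845
v 1.027 1.805 -2.672
v 3.002 -0.881 2.593
v 3.515 -0.489 2.847
v 3.745 -1.451 1.973
v 4.258 -1.059 2.227
v 3.93 -1.511 2.639
v 3.471 -1.159 3.022
v 3.789 -0.781 1.798
v 3.33 -0.429 2.181
v 4.002 -0.427 2.356
v 4.089 -0.879 2.876
v 3.171 -1.061 1.944
v 3.258 -1.513 2.464
v -2.515 -0.695 -1.913
v -1.95 -0.726 -2.252
v -1.605 0.555 -0.507
v -2.062 -0.522 -2.361
v -2.244 -0.343 -2.401
v -2.467 -0.219 -2.368
v -2.697 -0.167 -2.265
v -2.9 -0.195 -2.108
v -3.044 -0.299 -1.922
v -3.107 -0.464 -1.735
v -3.081 -0.664 -1.574
v -2.968 -0.868 -1.465
v -2.787 -1.046 -1.425
v -2.564 -1.171 -1.458
v -2.334 -1.223 -1.561
v -2.131 -1.195 -1.718
v -1.987 -1.09 -1.904
v -1.923 -0.926 -2.091
v 1.995 -2.215 1.813
v 2.293 -2.302 1.335
v 3.424 -1.231 1.849
v 3.125 -1.145 2.327
v 2.04 -2.01 1.284
v 3.171 -0.939 1.797
v 1.766 -1.814 1.48
v 2.897 -0.743 1.993
v 1.598 -1.806 1.832
v 2.729 -0.735 2.345
v 1.616 -1.99 2.175
v 2.747 -0.919 2.689
v 1.811 -2.279 2.349
v 2.942 -1.208 2.863
v 2.092 -2.539 2.272
v 3.223 -1.468 2.786
v 2.327 -2.647 1.981
v 3.458 -1.576 2.494
v 2.407 -2.553 1.611
v 3.537 -1.482 2.124
f 2 4 1
f 5 2 1
f 1 4 3
f 3 5 1
f 2 8 4
f 6 2 5
f 6 8 2
f 4 8 3
f 7 5 3
f 3 8 7
f 7 6 5
f 8 6 7
f 10 9 13
f 10 13 11
f 11 13 14
f 11 14 12
f 13 9 15
f 13 15 14
f 14 15 16
f 14 16 12
f 15 9 17
f 15 17 16
f 16 17 18
f 16 18 12
f 17 9 19
f 17 19 18
f 18 19 20
f 18 20 12
f 19 9 21
f 19 21 20
f 20 21 22
f 20 22 12
f 21 9 23
f 21 23 22
f 22 23 24
f 22 24 12
f 23 9 25
f 23 25 24
f 24 25 26
f 24 26 12
f 25 9 27
f 25 27 26
f 26 27 28
f 26 28 12
f 27 9 29
f 27 29 28
f 28 29 30
f 28 30 12
f 29 9 10
f 29 10 30
f 30 10 11
f 30 11 12
f 31 42 36
f 31 36 32
f 31 32 38
f 31 38 41
f 31 41 42
f 32 36 40
f 36 42 35
f 42 41 33
f 41 38 37
f 38 32 39
f 34 40 35
f 34 35 33
f 34 33 37
f 34 37 39
f 34 39 40
f 35 40 36
f 33 35 42
f 37 33 41
f 39 37 38
f 40 39 32
f 44 43 46
f 44 46 45
f 46 43 47
f 46 47 45
f 47 43 48
f 47 48 45
f 48 43 49
f 48 49 45
f 49 43 50
f 49 50 45
f 50 43 51
f 50 51 45
f 51 43 52
f 51 52 45
f 52 43 53
f 52 53 45
f 53 43 54
f 53 54 45
f 54 43 55
f 54 55 45
f 55 43 56
f 55 56 45
f 56 43 57
f 56 57 45
f 57 43 58
f 57 58 45
f 58 43 59
f 58 59 45
f 59 43 60
f 59 60 45
f 60 43 44
f 60 44 45
f 62 61 65
f 62 65 63
f 63 65 66
f 63 66 64
f 65 61 67
f 65 67 66
f 66 67 68
f 66 68 64
f 67 61 69
f 67 69 68
f 68 69 70
f 68 70 64
f 69 61 71
f 69 71 70
f 70 71 72
f 70 72 64
f 71 61 73
f 71 73 72
f 72 73 74
f 72 74 64
f 73 61 75
f 73 75 74
f 74 75 76
f 74 76 64
f 75 61 77
f 75 77 76
f 76 77 78
f 76 78 64
f 77 61 79
f 77 79 78
f 78 79 80
f 78 80 64
f 79 61 62
f 79 62 80
f 80 62 63
f 80 63 64



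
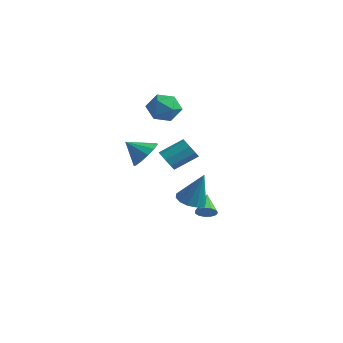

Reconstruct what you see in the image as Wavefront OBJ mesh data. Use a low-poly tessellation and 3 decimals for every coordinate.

v 3.095 -2.635 -0.094
v 3.78 -2.45 -0.394
v 3.805 -2.405 1.674
v 3.56 -2.078 -0.353
v 3.192 -1.883 -0.231
v 2.794 -1.926 -0.065
v 2.491 -2.195 0.091
v 2.379 -2.603 0.189
v 2.495 -3.021 0.196
v 2.801 -3.316 0.112
v 3.201 -3.395 -0.039
v 3.566 -3.233 -0.206
v 3.782 -2.88 -0.339
v 1.295 -2.621 1.892
v 1.693 -3.053 2.213
v 2.243 -1.972 2.989
v 1.845 -1.539 2.668
v 1.905 -2.893 1.84
v 2.455 -1.812 2.615
v 1.831 -2.606 1.491
v 2.381 -1.524 2.266
v 1.507 -2.325 1.33
v 2.057 -1.243 2.105
v 1.083 -2.183 1.432
v 1.633 -1.101 2.207
v 0.759 -2.246 1.749
v 1.309 -1.164 2.525
v 0.685 -2.484 2.134
v 1.235 -1.402 2.909
v 0.897 -2.786 2.405
v 1.447 -1.705 3.181
v 1.295 -3.011 2.437
v 1.845 -1.93 3.212
v -0.834 -2.185 1.619
v -0.087 -2.658 1.906
v -1.586 -2.875 2.441
v -0.126 -2.24 2.22
v -0.391 -1.805 2.343
v -0.796 -1.491 2.236
v -1.213 -1.397 1.933
v -1.51 -1.553 1.53
v -1.592 -1.91 1.156
v -1.434 -2.355 0.929
v -1.085 -2.746 0.92
v -0.656 -2.959 1.134
v -0.284 -2.926 1.501
v 0.621 0.505 -2.612
v 1.094 0.742 -2.373
v -0.161 1.235 -1.788
v 1.01 0.935 -2.623
v 0.804 0.992 -2.869
v 0.539 0.894 -3.034
v 0.3 0.673 -3.065
v 0.163 0.398 -2.952
v 0.172 0.158 -2.731
v 0.323 0.028 -2.472
v 0.569 0.049 -2.257
v 0.831 0.215 -2.156
v 1.027 0.473 -2.198
v -3.934 2.112 3.639
v -3.21 1.626 4.148
v -3.99 0.894 2.552
v -3.266 0.408 3.061
v -4.186 0.508 3.464
v -4.152 1.261 4.136
v -3.048 1.259 2.564
v -3.014 2.012 3.236
v -2.663 1.098 3.483
v -3.366 0.634 4.04
v -3.834 1.886 2.66
v -4.537 1.422 3.217
f 2 1 4
f 2 4 3
f 4 1 5
f 4 5 3
f 5 1 6
f 5 6 3
f 6 1 7
f 6 7 3
f 7 1 8
f 7 8 3
f 8 1 9
f 8 9 3
f 9 1 10
f 9 10 3
f 10 1 11
f 10 11 3
f 11 1 12
f 11 12 3
f 12 1 13
f 12 13 3
f 13 1 2
f 13 2 3
f 15 14 18
f 15 18 16
f 16 18 19
f 16 19 17
f 18 14 20
f 18 20 19
f 19 20 21
f 19 21 17
f 20 14 22
f 20 22 21
f 21 22 23
f 21 23 17
f 22 14 24
f 22 24 23
f 23 24 25
f 23 25 17
f 24 14 26
f 24 26 25
f 25 26 27
f 25 27 17
f 26 14 28
f 26 28 27
f 27 28 29
f 27 29 17
f 28 14 30
f 28 30 29
f 29 30 31
f 29 31 17
f 30 14 32
f 30 32 31
f 31 32 33
f 31 33 17
f 32 14 15
f 32 15 33
f 33 15 16
f 33 16 17
f 35 34 37
f 35 37 36
f 37 34 38
f 37 38 36
f 38 34 39
f 38 39 36
f 39 34 40
f 39 40 36
f 40 34 41
f 40 41 36
f 41 34 42
f 41 42 36
f 42 34 43
f 42 43 36
f 43 34 44
f 43 44 36
f 44 34 45
f 44 45 36
f 45 34 46
f 45 46 36
f 46 34 35
f 46 35 36
f 48 47 50
f 48 50 49
f 50 47 51
f 50 51 49
f 51 47 52
f 51 52 49
f 52 47 53
f 52 53 49
f 53 47 54
f 53 54 49
f 54 47 55
f 54 55 49
f 55 47 56
f 55 56 49
f 56 47 57
f 56 57 49
f 57 47 58
f 57 58 49
f 58 47 59
f 58 59 49
f 59 47 48
f 59 48 49
f 60 71 65
f 60 65 61
f 60 61 67
f 60 67 70
f 60 70 71
f 61 65 69
f 65 71 64
f 71 70 62
f 70 67 66
f 67 61 68
f 63 69 64
f 63 64 62
f 63 62 66
f 63 66 68
f 63 68 69
f 64 69 65
f 62 64 71
f 66 62 70
f 68 66 67
f 69 68 61



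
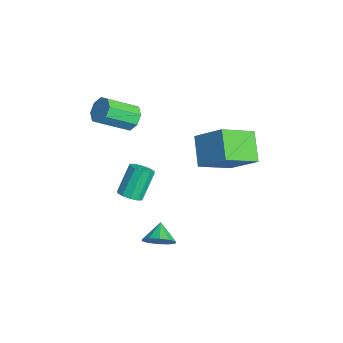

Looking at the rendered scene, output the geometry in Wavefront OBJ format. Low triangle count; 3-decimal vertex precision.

v -0.129 -3.354 -1.813
v 0.215 -3.794 -1.425
v -0.407 -3.006 0.021
v -0.751 -2.566 -0.367
v 0.464 -3.464 -1.498
v -0.158 -2.676 -0.052
v 0.486 -3.091 -1.691
v -0.136 -2.303 -0.246
v 0.274 -2.819 -1.931
v -0.348 -2.031 -0.485
v -0.092 -2.751 -2.126
v -0.714 -1.963 -0.68
v -0.473 -2.914 -2.201
v -1.095 -2.126 -0.755
v -0.722 -3.244 -2.128
v -1.344 -2.456 -0.682
v -0.744 -3.617 -1.934
v -1.366 -2.829 -0.489
v -0.532 -3.889 -1.695
v -1.154 -3.101 -0.249
v -0.166 -3.957 -1.5
v -0.788 -3.169 -0.054
v -1.836 -2.84 2.731
v -1.06 -2.709 2.8
v -0.888 -4.29 3.859
v -1.664 -4.42 3.789
v -1.379 -2.448 3.242
v -1.207 -4.028 4.301
v -1.966 -2.416 3.385
v -1.794 -3.997 4.443
v -2.476 -2.633 3.144
v -2.305 -4.213 4.202
v -2.612 -2.97 2.661
v -2.44 -4.551 3.72
v -2.293 -3.232 2.219
v -2.121 -4.812 3.278
v -1.706 -3.263 2.077
v -1.534 -4.844 3.135
v -1.195 -3.047 2.318
v -1.024 -4.627 3.376
v 2.692 -2.563 -3.032
v 3.184 -2.649 -2.332
v 1.828 -2.257 -2.388
v 3.231 -2.149 -2.506
v 3.073 -1.807 -2.88
v 2.769 -1.754 -3.313
v 2.435 -2.009 -3.638
v 2.2 -2.476 -3.732
v 2.152 -2.977 -3.559
v 2.31 -3.319 -3.184
v 2.615 -3.372 -2.752
v 2.948 -3.117 -2.426
v 1.23 1.398 0.526
v 1.79 -0.4 1.522
v -0.157 1.576 1.628
v 0.403 -0.222 2.624
v 2.357 2.442 1.776
v 2.917 0.644 2.772
v 0.97 2.62 2.878
v 1.53 0.822 3.874
f 2 1 5
f 2 5 3
f 3 5 6
f 3 6 4
f 5 1 7
f 5 7 6
f 6 7 8
f 6 8 4
f 7 1 9
f 7 9 8
f 8 9 10
f 8 10 4
f 9 1 11
f 9 11 10
f 10 11 12
f 10 12 4
f 11 1 13
f 11 13 12
f 12 13 14
f 12 14 4
f 13 1 15
f 13 15 14
f 14 15 16
f 14 16 4
f 15 1 17
f 15 17 16
f 16 17 18
f 16 18 4
f 17 1 19
f 17 19 18
f 18 19 20
f 18 20 4
f 19 1 21
f 19 21 20
f 20 21 22
f 20 22 4
f 21 1 2
f 21 2 22
f 22 2 3
f 22 3 4
f 24 23 27
f 24 27 25
f 25 27 28
f 25 28 26
f 27 23 29
f 27 29 28
f 28 29 30
f 28 30 26
f 29 23 31
f 29 31 30
f 30 31 32
f 30 32 26
f 31 23 33
f 31 33 32
f 32 33 34
f 32 34 26
f 33 23 35
f 33 35 34
f 34 35 36
f 34 36 26
f 35 23 37
f 35 37 36
f 36 37 38
f 36 38 26
f 37 23 39
f 37 39 38
f 38 39 40
f 38 40 26
f 39 23 24
f 39 24 40
f 40 24 25
f 40 25 26
f 42 41 44
f 42 44 43
f 44 41 45
f 44 45 43
f 45 41 46
f 45 46 43
f 46 41 47
f 46 47 43
f 47 41 48
f 47 48 43
f 48 41 49
f 48 49 43
f 49 41 50
f 49 50 43
f 50 41 51
f 50 51 43
f 51 41 52
f 51 52 43
f 52 41 42
f 52 42 43
f 54 56 53
f 57 54 53
f 53 56 55
f 55 57 53
f 54 60 56
f 58 54 57
f 58 60 54
f 56 60 55
f 59 57 55
f 55 60 59
f 59 58 57
f 60 58 59



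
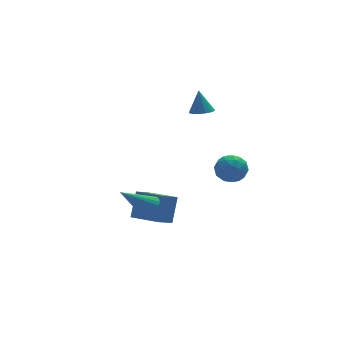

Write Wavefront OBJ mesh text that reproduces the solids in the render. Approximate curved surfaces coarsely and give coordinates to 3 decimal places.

v -3.336 2.389 -3.719
v -2.776 3.07 -2.277
v -2.401 2.844 -4.298
v -1.841 3.526 -2.856
v -2.359 0.834 -3.364
v -1.799 1.516 -1.922
v -1.424 1.29 -3.943
v -0.864 1.971 -2.501
v 0.945 3.113 3.057
v 1.518 2.75 3.184
v 0.935 3.567 4.403
v 1.634 3.071 3.077
v 1.565 3.403 2.965
v 1.33 3.657 2.877
v 0.992 3.766 2.838
v 0.642 3.7 2.857
v 0.372 3.476 2.93
v 0.257 3.156 3.037
v 0.326 2.824 3.15
v 0.561 2.569 3.237
v 0.899 2.461 3.277
v 1.249 2.527 3.257
v 1.844 1.041 -0.626
v 2.439 0.52 -0.107
v 0.661 0.48 0.167
v 1.256 -0.041 0.686
v 1.248 0.901 0.777
v 1.98 1.248 0.287
v 1.12 -0.248 -0.227
v 1.852 0.099 -0.717
v 1.992 -0.276 0.14
v 2.071 0.433 0.761
v 1.029 0.567 -0.701
v 1.108 1.276 -0.08
v 2.246 0.83 -0.436
v 0.854 0.17 0.496
v 0.85 0.723 0.55
v 1.2 0.417 0.855
v 1.975 1.258 -0.204
v 2.325 0.951 0.101
v 1.625 1.175 0.621
v 0.775 0.049 -0.041
v 1.125 -0.258 0.264
v 1.9 0.583 -0.795
v 2.25 0.277 -0.49
v 1.475 -0.175 -0.561
v 2.332 0.056 0.014
v 1.637 -0.274 0.48
v 1.557 -0.396 -0.057
v 1.987 -0.192 -0.345
v 2.379 0.473 0.379
v 1.683 0.143 0.845
v 1.679 0.696 0.899
v 2.109 0.9 0.611
v 2.116 0.004 0.524
v 1.417 0.857 -0.785
v 0.721 0.527 -0.319
v 0.991 0.1 -0.551
v 1.421 0.304 -0.839
v 1.463 1.274 -0.42
v 0.768 0.944 0.046
v 1.113 1.192 0.405
v 1.543 1.396 0.117
v 0.984 0.996 -0.464
v -2.971 0.438 -1.797
v -2.579 0.88 -1.386
v -4.549 0.522 -0.383
v -2.716 1.064 -1.55
v -2.891 1.152 -1.751
v -3.079 1.131 -1.959
v -3.25 1.005 -2.142
v -3.379 0.792 -2.273
v -3.446 0.525 -2.331
v -3.44 0.246 -2.309
v -3.364 -0.005 -2.208
v -3.227 -0.188 -2.044
v -3.051 -0.276 -1.843
v -2.864 -0.256 -1.635
v -2.693 -0.129 -1.452
v -2.564 0.083 -1.321
v -2.497 0.35 -1.263
v -2.502 0.63 -1.286
f 2 4 1
f 5 2 1
f 1 4 3
f 3 5 1
f 2 8 4
f 6 2 5
f 6 8 2
f 4 8 3
f 7 5 3
f 3 8 7
f 7 6 5
f 8 6 7
f 10 9 12
f 10 12 11
f 12 9 13
f 12 13 11
f 13 9 14
f 13 14 11
f 14 9 15
f 14 15 11
f 15 9 16
f 15 16 11
f 16 9 17
f 16 17 11
f 17 9 18
f 17 18 11
f 18 9 19
f 18 19 11
f 19 9 20
f 19 20 11
f 20 9 21
f 20 21 11
f 21 9 22
f 21 22 11
f 22 9 10
f 22 10 11
f 23 60 39
f 60 34 63
f 39 63 28
f 60 63 39
f 23 39 35
f 39 28 40
f 35 40 24
f 39 40 35
f 23 35 44
f 35 24 45
f 44 45 30
f 35 45 44
f 23 44 56
f 44 30 59
f 56 59 33
f 44 59 56
f 23 56 60
f 56 33 64
f 60 64 34
f 56 64 60
f 24 40 51
f 40 28 54
f 51 54 32
f 40 54 51
f 28 63 41
f 63 34 62
f 41 62 27
f 63 62 41
f 34 64 61
f 64 33 57
f 61 57 25
f 64 57 61
f 33 59 58
f 59 30 46
f 58 46 29
f 59 46 58
f 30 45 50
f 45 24 47
f 50 47 31
f 45 47 50
f 26 52 38
f 52 32 53
f 38 53 27
f 52 53 38
f 26 38 36
f 38 27 37
f 36 37 25
f 38 37 36
f 26 36 43
f 36 25 42
f 43 42 29
f 36 42 43
f 26 43 48
f 43 29 49
f 48 49 31
f 43 49 48
f 26 48 52
f 48 31 55
f 52 55 32
f 48 55 52
f 27 53 41
f 53 32 54
f 41 54 28
f 53 54 41
f 25 37 61
f 37 27 62
f 61 62 34
f 37 62 61
f 29 42 58
f 42 25 57
f 58 57 33
f 42 57 58
f 31 49 50
f 49 29 46
f 50 46 30
f 49 46 50
f 32 55 51
f 55 31 47
f 51 47 24
f 55 47 51
f 66 65 68
f 66 68 67
f 68 65 69
f 68 69 67
f 69 65 70
f 69 70 67
f 70 65 71
f 70 71 67
f 71 65 72
f 71 72 67
f 72 65 73
f 72 73 67
f 73 65 74
f 73 74 67
f 74 65 75
f 74 75 67
f 75 65 76
f 75 76 67
f 76 65 77
f 76 77 67
f 77 65 78
f 77 78 67
f 78 65 79
f 78 79 67
f 79 65 80
f 79 80 67
f 80 65 81
f 80 81 67
f 81 65 82
f 81 82 67
f 82 65 66
f 82 66 67



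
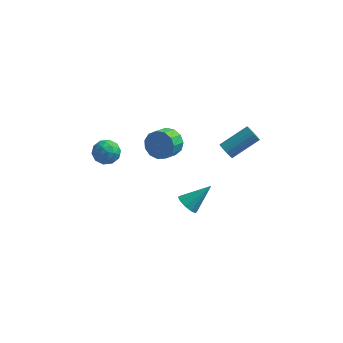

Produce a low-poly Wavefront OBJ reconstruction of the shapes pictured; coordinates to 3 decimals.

v 0.78 1.907 -3.989
v 1.365 1.839 -4.516
v 2 2.833 -2.751
v 1.133 2.26 -4.601
v 0.766 2.546 -4.453
v 0.404 2.588 -4.128
v 0.186 2.37 -3.75
v 0.194 1.975 -3.463
v 0.427 1.554 -3.377
v 0.794 1.268 -3.525
v 1.155 1.226 -3.85
v 1.374 1.444 -4.229
v -0.506 2.502 1.234
v 0.183 2.624 1.934
v -0.144 1.661 2.425
v -0.834 1.538 1.726
v -0.278 2.877 2.122
v -0.605 1.913 2.613
v -0.811 3.01 2.028
v -1.138 2.046 2.519
v -1.248 2.982 1.682
v -1.575 2.018 2.173
v -1.449 2.801 1.194
v -1.776 1.838 1.685
v -1.351 2.526 0.719
v -1.678 1.562 1.21
v -0.985 2.243 0.407
v -1.312 1.279 0.899
v -0.467 2.042 0.359
v -0.794 1.078 0.85
v 0.039 1.987 0.588
v -0.288 1.024 1.079
v 0.371 2.096 1.023
v 0.044 1.132 1.514
v 0.425 2.333 1.524
v 0.098 1.37 2.016
v -4.178 1.704 1.205
v -3.37 1.677 0.799
v -4.33 0.263 1.001
v -3.522 0.236 0.595
v -3.576 0.399 1.482
v -3.482 1.29 1.609
v -4.218 0.65 0.191
v -4.124 1.541 0.318
v -3.395 1.025 0.172
v -2.999 0.87 0.97
v -4.701 1.07 0.83
v -4.305 0.915 1.628
v -3.761 1.817 1.02
v -3.939 0.123 0.78
v -3.971 0.219 1.302
v -3.496 0.203 1.063
v -3.827 1.59 1.496
v -3.352 1.573 1.257
v -3.473 0.823 1.659
v -4.348 0.367 0.543
v -3.873 0.35 0.304
v -4.204 1.737 0.737
v -3.729 1.721 0.498
v -4.227 1.117 0.141
v -3.301 1.418 0.413
v -3.39 0.571 0.293
v -3.799 0.814 0.056
v -3.743 1.338 0.13
v -3.068 1.327 0.882
v -3.157 0.48 0.762
v -3.189 0.576 1.284
v -3.134 1.099 1.358
v -3.082 0.944 0.514
v -4.543 1.46 1.038
v -4.632 0.613 0.918
v -4.566 0.841 0.442
v -4.511 1.364 0.516
v -4.31 1.369 1.507
v -4.399 0.522 1.387
v -3.957 0.602 1.67
v -3.901 1.126 1.744
v -4.618 0.996 1.286
v 3.288 0.753 2.83
v 3.711 0.528 2.503
v 5.055 1.602 3.504
v 4.632 1.827 3.83
v 3.634 0.755 2.364
v 4.977 1.829 3.364
v 3.477 0.981 2.331
v 4.82 2.056 3.332
v 3.277 1.156 2.413
v 4.62 2.23 3.413
v 3.079 1.238 2.59
v 4.423 2.312 3.59
v 2.93 1.209 2.822
v 4.273 2.283 3.822
v 2.862 1.075 3.056
v 4.206 2.149 4.056
v 2.892 0.868 3.238
v 4.236 1.942 4.238
v 3.013 0.634 3.327
v 4.357 1.709 4.327
v 3.197 0.428 3.301
v 4.541 1.502 4.302
v 3.402 0.296 3.168
v 4.745 1.37 4.169
v 3.581 0.268 2.958
v 4.924 1.343 3.958
v 3.692 0.352 2.718
v 5.036 1.427 3.718
f 2 1 4
f 2 4 3
f 4 1 5
f 4 5 3
f 5 1 6
f 5 6 3
f 6 1 7
f 6 7 3
f 7 1 8
f 7 8 3
f 8 1 9
f 8 9 3
f 9 1 10
f 9 10 3
f 10 1 11
f 10 11 3
f 11 1 12
f 11 12 3
f 12 1 2
f 12 2 3
f 14 13 17
f 14 17 15
f 15 17 18
f 15 18 16
f 17 13 19
f 17 19 18
f 18 19 20
f 18 20 16
f 19 13 21
f 19 21 20
f 20 21 22
f 20 22 16
f 21 13 23
f 21 23 22
f 22 23 24
f 22 24 16
f 23 13 25
f 23 25 24
f 24 25 26
f 24 26 16
f 25 13 27
f 25 27 26
f 26 27 28
f 26 28 16
f 27 13 29
f 27 29 28
f 28 29 30
f 28 30 16
f 29 13 31
f 29 31 30
f 30 31 32
f 30 32 16
f 31 13 33
f 31 33 32
f 32 33 34
f 32 34 16
f 33 13 35
f 33 35 34
f 34 35 36
f 34 36 16
f 35 13 14
f 35 14 36
f 36 14 15
f 36 15 16
f 37 74 53
f 74 48 77
f 53 77 42
f 74 77 53
f 37 53 49
f 53 42 54
f 49 54 38
f 53 54 49
f 37 49 58
f 49 38 59
f 58 59 44
f 49 59 58
f 37 58 70
f 58 44 73
f 70 73 47
f 58 73 70
f 37 70 74
f 70 47 78
f 74 78 48
f 70 78 74
f 38 54 65
f 54 42 68
f 65 68 46
f 54 68 65
f 42 77 55
f 77 48 76
f 55 76 41
f 77 76 55
f 48 78 75
f 78 47 71
f 75 71 39
f 78 71 75
f 47 73 72
f 73 44 60
f 72 60 43
f 73 60 72
f 44 59 64
f 59 38 61
f 64 61 45
f 59 61 64
f 40 66 52
f 66 46 67
f 52 67 41
f 66 67 52
f 40 52 50
f 52 41 51
f 50 51 39
f 52 51 50
f 40 50 57
f 50 39 56
f 57 56 43
f 50 56 57
f 40 57 62
f 57 43 63
f 62 63 45
f 57 63 62
f 40 62 66
f 62 45 69
f 66 69 46
f 62 69 66
f 41 67 55
f 67 46 68
f 55 68 42
f 67 68 55
f 39 51 75
f 51 41 76
f 75 76 48
f 51 76 75
f 43 56 72
f 56 39 71
f 72 71 47
f 56 71 72
f 45 63 64
f 63 43 60
f 64 60 44
f 63 60 64
f 46 69 65
f 69 45 61
f 65 61 38
f 69 61 65
f 80 79 83
f 80 83 81
f 81 83 84
f 81 84 82
f 83 79 85
f 83 85 84
f 84 85 86
f 84 86 82
f 85 79 87
f 85 87 86
f 86 87 88
f 86 88 82
f 87 79 89
f 87 89 88
f 88 89 90
f 88 90 82
f 89 79 91
f 89 91 90
f 90 91 92
f 90 92 82
f 91 79 93
f 91 93 92
f 92 93 94
f 92 94 82
f 93 79 95
f 93 95 94
f 94 95 96
f 94 96 82
f 95 79 97
f 95 97 96
f 96 97 98
f 96 98 82
f 97 79 99
f 97 99 98
f 98 99 100
f 98 100 82
f 99 79 101
f 99 101 100
f 100 101 102
f 100 102 82
f 101 79 103
f 101 103 102
f 102 103 104
f 102 104 82
f 103 79 105
f 103 105 104
f 104 105 106
f 104 106 82
f 105 79 80
f 105 80 106
f 106 80 81
f 106 81 82



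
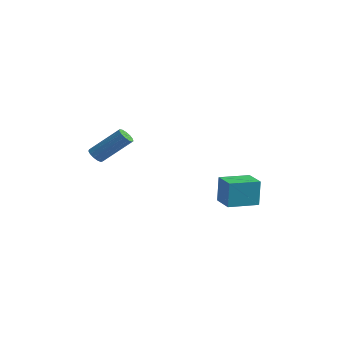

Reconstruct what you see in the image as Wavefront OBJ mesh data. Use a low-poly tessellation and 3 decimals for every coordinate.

v 0.822 -3.557 2.473
v 1.255 -3.752 2.317
v 2.252 -2.639 3.691
v 1.818 -2.443 3.847
v 1.211 -3.521 2.162
v 2.208 -2.408 3.536
v 1.044 -3.302 2.105
v 2.041 -2.188 3.479
v 0.806 -3.163 2.165
v 1.803 -2.05 3.539
v 0.573 -3.149 2.323
v 1.57 -2.036 3.697
v 0.419 -3.265 2.529
v 1.416 -2.152 3.903
v 0.393 -3.473 2.717
v 1.39 -2.36 4.09
v 0.503 -3.708 2.827
v 1.5 -2.595 4.201
v 0.714 -3.895 2.825
v 1.711 -2.781 4.199
v 0.959 -3.974 2.712
v 1.956 -2.861 4.086
v 1.16 -3.921 2.522
v 2.157 -2.808 3.896
v 2.657 2.534 -1.388
v 2.666 2.611 0.18
v 3.128 4.144 -1.471
v 3.137 4.222 0.098
v 3.943 2.158 -1.378
v 3.952 2.236 0.191
v 4.414 3.769 -1.46
v 4.423 3.846 0.108
f 2 1 5
f 2 5 3
f 3 5 6
f 3 6 4
f 5 1 7
f 5 7 6
f 6 7 8
f 6 8 4
f 7 1 9
f 7 9 8
f 8 9 10
f 8 10 4
f 9 1 11
f 9 11 10
f 10 11 12
f 10 12 4
f 11 1 13
f 11 13 12
f 12 13 14
f 12 14 4
f 13 1 15
f 13 15 14
f 14 15 16
f 14 16 4
f 15 1 17
f 15 17 16
f 16 17 18
f 16 18 4
f 17 1 19
f 17 19 18
f 18 19 20
f 18 20 4
f 19 1 21
f 19 21 20
f 20 21 22
f 20 22 4
f 21 1 23
f 21 23 22
f 22 23 24
f 22 24 4
f 23 1 2
f 23 2 24
f 24 2 3
f 24 3 4
f 26 28 25
f 29 26 25
f 25 28 27
f 27 29 25
f 26 32 28
f 30 26 29
f 30 32 26
f 28 32 27
f 31 29 27
f 27 32 31
f 31 30 29
f 32 30 31



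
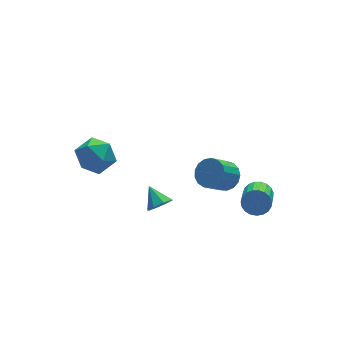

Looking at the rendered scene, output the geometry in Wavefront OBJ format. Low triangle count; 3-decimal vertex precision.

v 2.411 -2.289 2.386
v 3.003 -2.076 3.057
v 1.902 -2.439 4.145
v 1.309 -2.651 3.474
v 2.797 -1.696 2.974
v 1.696 -2.059 4.062
v 2.502 -1.452 2.757
v 1.401 -1.814 3.845
v 2.186 -1.399 2.455
v 1.085 -1.762 3.543
v 1.922 -1.55 2.137
v 0.82 -1.913 3.225
v 1.769 -1.871 1.876
v 0.668 -2.233 2.964
v 1.764 -2.287 1.732
v 0.662 -2.649 2.82
v 1.906 -2.703 1.738
v 0.805 -3.066 2.826
v 2.165 -3.025 1.892
v 1.063 -3.387 2.98
v 2.479 -3.178 2.159
v 1.378 -3.54 3.247
v 2.778 -3.127 2.479
v 1.677 -3.49 3.567
v 2.993 -2.884 2.777
v 1.891 -3.247 3.865
v 3.074 -2.505 2.985
v 1.973 -2.868 4.074
v 4.118 -2.843 0.543
v 4.807 -2.99 0.962
v 4.052 -4.264 1.757
v 3.362 -4.117 1.337
v 4.646 -2.768 1.165
v 3.891 -4.042 1.96
v 4.394 -2.559 1.261
v 3.639 -3.833 2.055
v 4.094 -2.4 1.232
v 3.339 -3.673 2.026
v 3.798 -2.316 1.084
v 3.043 -3.59 1.878
v 3.558 -2.324 0.842
v 2.803 -3.598 1.637
v 3.414 -2.422 0.549
v 2.659 -3.695 1.344
v 3.392 -2.593 0.255
v 2.637 -3.866 1.049
v 3.495 -2.807 0.01
v 2.74 -4.08 0.805
v 3.706 -3.027 -0.142
v 2.951 -4.3 0.652
v 3.988 -3.215 -0.176
v 3.233 -4.489 0.618
v 4.293 -3.34 -0.086
v 3.538 -4.613 0.708
v 4.567 -3.378 0.113
v 3.812 -4.651 0.907
v 4.763 -3.324 0.386
v 4.008 -4.597 1.181
v 4.848 -3.187 0.687
v 4.093 -4.46 1.481
v -1.598 -2.895 2.111
v -1.077 -2.534 1.691
v -1.762 -1.825 2.829
v -1.616 -2.474 1.479
v -2.143 -2.661 1.636
v -2.352 -2.985 2.072
v -2.118 -3.257 2.53
v -1.58 -3.317 2.743
v -1.052 -3.13 2.585
v -0.844 -2.806 2.149
v -3.708 3.92 1.394
v -2.569 4.173 1.874
v -2.951 2.267 0.466
v -1.812 2.52 0.946
v -2.747 2.146 1.705
v -3.215 3.168 2.279
v -2.305 3.272 0.061
v -2.773 4.294 0.635
v -1.701 3.772 1.05
v -1.975 3.076 2.066
v -3.545 3.364 0.274
v -3.819 2.668 1.29
f 2 1 5
f 2 5 3
f 3 5 6
f 3 6 4
f 5 1 7
f 5 7 6
f 6 7 8
f 6 8 4
f 7 1 9
f 7 9 8
f 8 9 10
f 8 10 4
f 9 1 11
f 9 11 10
f 10 11 12
f 10 12 4
f 11 1 13
f 11 13 12
f 12 13 14
f 12 14 4
f 13 1 15
f 13 15 14
f 14 15 16
f 14 16 4
f 15 1 17
f 15 17 16
f 16 17 18
f 16 18 4
f 17 1 19
f 17 19 18
f 18 19 20
f 18 20 4
f 19 1 21
f 19 21 20
f 20 21 22
f 20 22 4
f 21 1 23
f 21 23 22
f 22 23 24
f 22 24 4
f 23 1 25
f 23 25 24
f 24 25 26
f 24 26 4
f 25 1 27
f 25 27 26
f 26 27 28
f 26 28 4
f 27 1 2
f 27 2 28
f 28 2 3
f 28 3 4
f 30 29 33
f 30 33 31
f 31 33 34
f 31 34 32
f 33 29 35
f 33 35 34
f 34 35 36
f 34 36 32
f 35 29 37
f 35 37 36
f 36 37 38
f 36 38 32
f 37 29 39
f 37 39 38
f 38 39 40
f 38 40 32
f 39 29 41
f 39 41 40
f 40 41 42
f 40 42 32
f 41 29 43
f 41 43 42
f 42 43 44
f 42 44 32
f 43 29 45
f 43 45 44
f 44 45 46
f 44 46 32
f 45 29 47
f 45 47 46
f 46 47 48
f 46 48 32
f 47 29 49
f 47 49 48
f 48 49 50
f 48 50 32
f 49 29 51
f 49 51 50
f 50 51 52
f 50 52 32
f 51 29 53
f 51 53 52
f 52 53 54
f 52 54 32
f 53 29 55
f 53 55 54
f 54 55 56
f 54 56 32
f 55 29 57
f 55 57 56
f 56 57 58
f 56 58 32
f 57 29 59
f 57 59 58
f 58 59 60
f 58 60 32
f 59 29 30
f 59 30 60
f 60 30 31
f 60 31 32
f 62 61 64
f 62 64 63
f 64 61 65
f 64 65 63
f 65 61 66
f 65 66 63
f 66 61 67
f 66 67 63
f 67 61 68
f 67 68 63
f 68 61 69
f 68 69 63
f 69 61 70
f 69 70 63
f 70 61 62
f 70 62 63
f 71 82 76
f 71 76 72
f 71 72 78
f 71 78 81
f 71 81 82
f 72 76 80
f 76 82 75
f 82 81 73
f 81 78 77
f 78 72 79
f 74 80 75
f 74 75 73
f 74 73 77
f 74 77 79
f 74 79 80
f 75 80 76
f 73 75 82
f 77 73 81
f 79 77 78
f 80 79 72



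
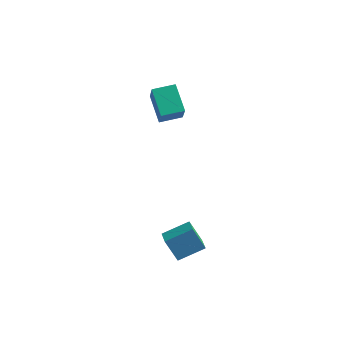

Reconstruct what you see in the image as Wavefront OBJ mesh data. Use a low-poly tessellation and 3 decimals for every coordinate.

v -2.022 3.286 0.177
v -3.313 4.503 1.444
v -0.851 4.347 0.351
v -2.142 5.564 1.618
v -1.338 2.256 1.862
v -2.629 3.473 3.129
v -0.167 3.317 2.036
v -1.458 4.534 3.303
v 2.81 -3.984 -5.141
v 1.959 -4.048 -3.568
v 4.089 -2.759 -4.4
v 3.237 -2.822 -2.826
v 3.523 -4.938 -4.794
v 2.671 -5.001 -3.22
v 4.801 -3.712 -4.052
v 3.95 -3.776 -2.479
f 2 4 1
f 5 2 1
f 1 4 3
f 3 5 1
f 2 8 4
f 6 2 5
f 6 8 2
f 4 8 3
f 7 5 3
f 3 8 7
f 7 6 5
f 8 6 7
f 10 12 9
f 13 10 9
f 9 12 11
f 11 13 9
f 10 16 12
f 14 10 13
f 14 16 10
f 12 16 11
f 15 13 11
f 11 16 15
f 15 14 13
f 16 14 15



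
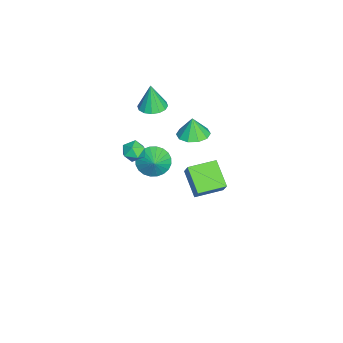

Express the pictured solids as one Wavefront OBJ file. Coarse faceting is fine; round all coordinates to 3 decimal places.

v -3.528 -2.856 1.414
v -2.642 -2.796 1.47
v -3.632 -2.984 3.186
v -2.793 -2.361 1.493
v -3.141 -2.059 1.494
v -3.592 -1.97 1.474
v -4.027 -2.119 1.438
v -4.328 -2.465 1.395
v -4.415 -2.916 1.358
v -4.264 -3.351 1.335
v -3.916 -3.653 1.334
v -3.464 -3.742 1.353
v -3.03 -3.593 1.39
v -2.729 -3.246 1.432
v -2.596 -0.368 -0.064
v -1.931 -1.115 -0.036
v -2.744 -0.452 1.224
v -1.624 -0.583 0.033
v -1.689 0.031 0.066
v -2.099 0.492 0.048
v -2.7 0.625 -0.012
v -3.261 0.378 -0.092
v -3.568 -0.154 -0.162
v -3.504 -0.768 -0.194
v -3.093 -1.229 -0.177
v -2.492 -1.361 -0.117
v -2.912 -2.757 -3.272
v -2.526 -2.092 -4.016
v -1.968 -2.563 -2.608
v -2.746 -1.829 -3.778
v -2.992 -1.707 -3.464
v -3.226 -1.745 -3.12
v -3.412 -1.937 -2.799
v -3.522 -2.254 -2.55
v -3.539 -2.647 -2.411
v -3.461 -3.057 -2.403
v -3.299 -3.421 -2.527
v -3.078 -3.684 -2.765
v -2.832 -3.806 -3.08
v -2.599 -3.768 -3.423
v -2.413 -3.576 -3.744
v -2.303 -3.26 -3.993
v -2.286 -2.866 -4.132
v -2.364 -2.456 -4.14
v 3.209 -0.215 2.002
v 3.775 0.037 2.935
v 2.444 1.268 2.066
v 3.009 1.52 2.999
v 4.511 0.5 1.021
v 5.076 0.752 1.954
v 3.745 1.983 1.085
v 4.311 2.235 2.018
v -1.63 -3.168 -0.627
v -0.953 -2.997 -0.993
v -1.127 -4.263 -0.207
v -0.45 -4.092 -0.573
v -0.675 -3.671 0.054
v -0.986 -2.994 -0.206
v -1.094 -4.266 -0.994
v -1.405 -3.589 -1.254
v -0.622 -3.676 -1.221
v -0.363 -3.308 -0.573
v -1.717 -3.952 -0.627
v -1.458 -3.584 0.021
f 2 1 4
f 2 4 3
f 4 1 5
f 4 5 3
f 5 1 6
f 5 6 3
f 6 1 7
f 6 7 3
f 7 1 8
f 7 8 3
f 8 1 9
f 8 9 3
f 9 1 10
f 9 10 3
f 10 1 11
f 10 11 3
f 11 1 12
f 11 12 3
f 12 1 13
f 12 13 3
f 13 1 14
f 13 14 3
f 14 1 2
f 14 2 3
f 16 15 18
f 16 18 17
f 18 15 19
f 18 19 17
f 19 15 20
f 19 20 17
f 20 15 21
f 20 21 17
f 21 15 22
f 21 22 17
f 22 15 23
f 22 23 17
f 23 15 24
f 23 24 17
f 24 15 25
f 24 25 17
f 25 15 26
f 25 26 17
f 26 15 16
f 26 16 17
f 28 27 30
f 28 30 29
f 30 27 31
f 30 31 29
f 31 27 32
f 31 32 29
f 32 27 33
f 32 33 29
f 33 27 34
f 33 34 29
f 34 27 35
f 34 35 29
f 35 27 36
f 35 36 29
f 36 27 37
f 36 37 29
f 37 27 38
f 37 38 29
f 38 27 39
f 38 39 29
f 39 27 40
f 39 40 29
f 40 27 41
f 40 41 29
f 41 27 42
f 41 42 29
f 42 27 43
f 42 43 29
f 43 27 44
f 43 44 29
f 44 27 28
f 44 28 29
f 46 48 45
f 49 46 45
f 45 48 47
f 47 49 45
f 46 52 48
f 50 46 49
f 50 52 46
f 48 52 47
f 51 49 47
f 47 52 51
f 51 50 49
f 52 50 51
f 53 64 58
f 53 58 54
f 53 54 60
f 53 60 63
f 53 63 64
f 54 58 62
f 58 64 57
f 64 63 55
f 63 60 59
f 60 54 61
f 56 62 57
f 56 57 55
f 56 55 59
f 56 59 61
f 56 61 62
f 57 62 58
f 55 57 64
f 59 55 63
f 61 59 60
f 62 61 54

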